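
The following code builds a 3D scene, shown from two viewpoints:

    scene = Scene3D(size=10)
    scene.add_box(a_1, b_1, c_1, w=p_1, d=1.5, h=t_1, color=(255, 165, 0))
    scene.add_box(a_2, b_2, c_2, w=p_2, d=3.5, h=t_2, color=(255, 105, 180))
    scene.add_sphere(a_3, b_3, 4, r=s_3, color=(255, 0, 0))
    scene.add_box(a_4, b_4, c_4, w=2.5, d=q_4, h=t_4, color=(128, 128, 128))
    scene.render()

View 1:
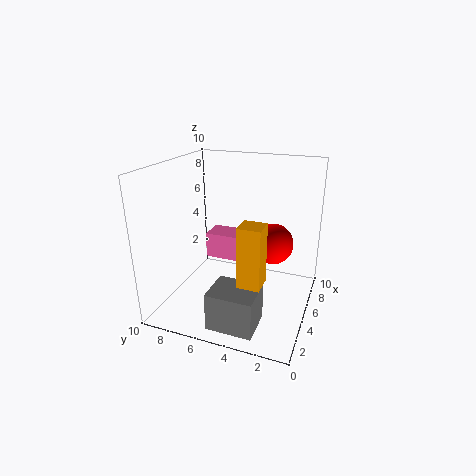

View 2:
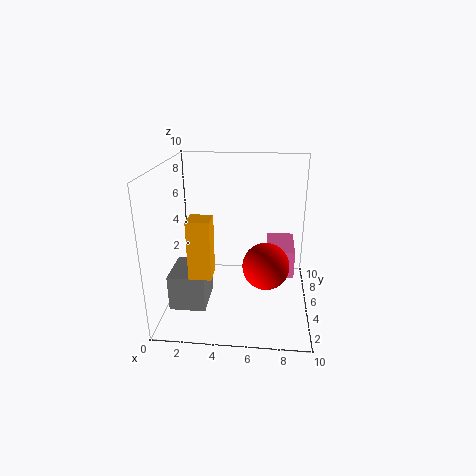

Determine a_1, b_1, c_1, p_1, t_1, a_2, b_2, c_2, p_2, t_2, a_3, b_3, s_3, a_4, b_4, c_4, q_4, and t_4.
a_1 = 2; b_1 = 2.5; c_1 = 3; p_1 = 1.5; t_1 = 4; a_2 = 7; b_2 = 5; c_2 = 2; p_2 = 2; t_2 = 2; a_3 = 7; b_3 = 3; s_3 = 1.5; a_4 = 0.5; b_4 = 2.5; c_4 = 0.5; q_4 = 3; t_4 = 2.5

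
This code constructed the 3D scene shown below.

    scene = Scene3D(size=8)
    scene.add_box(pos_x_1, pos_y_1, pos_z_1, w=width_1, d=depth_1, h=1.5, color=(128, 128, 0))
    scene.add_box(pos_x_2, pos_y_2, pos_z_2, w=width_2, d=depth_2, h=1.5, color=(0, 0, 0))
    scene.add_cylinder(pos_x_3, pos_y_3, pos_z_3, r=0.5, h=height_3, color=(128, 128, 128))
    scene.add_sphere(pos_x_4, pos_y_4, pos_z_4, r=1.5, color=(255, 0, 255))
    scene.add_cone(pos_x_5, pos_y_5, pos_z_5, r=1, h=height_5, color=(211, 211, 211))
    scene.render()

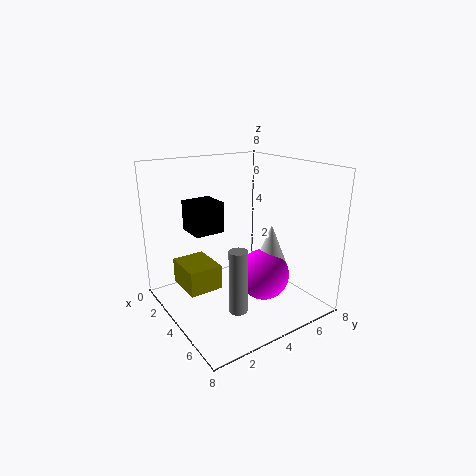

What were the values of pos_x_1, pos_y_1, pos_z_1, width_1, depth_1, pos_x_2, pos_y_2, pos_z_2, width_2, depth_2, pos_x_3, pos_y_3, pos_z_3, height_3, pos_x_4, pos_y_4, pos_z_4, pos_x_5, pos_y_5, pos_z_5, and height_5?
pos_x_1 = 0.5
pos_y_1 = 1.5
pos_z_1 = 0.5
width_1 = 2.5
depth_1 = 2
pos_x_2 = 3.5
pos_y_2 = 1
pos_z_2 = 5
width_2 = 1.5
depth_2 = 1.5
pos_x_3 = 5.5
pos_y_3 = 3
pos_z_3 = 0.5
height_3 = 3.5
pos_x_4 = 4.5
pos_y_4 = 5.5
pos_z_4 = 1.5
pos_x_5 = 4.5
pos_y_5 = 6
pos_z_5 = 2
height_5 = 2.5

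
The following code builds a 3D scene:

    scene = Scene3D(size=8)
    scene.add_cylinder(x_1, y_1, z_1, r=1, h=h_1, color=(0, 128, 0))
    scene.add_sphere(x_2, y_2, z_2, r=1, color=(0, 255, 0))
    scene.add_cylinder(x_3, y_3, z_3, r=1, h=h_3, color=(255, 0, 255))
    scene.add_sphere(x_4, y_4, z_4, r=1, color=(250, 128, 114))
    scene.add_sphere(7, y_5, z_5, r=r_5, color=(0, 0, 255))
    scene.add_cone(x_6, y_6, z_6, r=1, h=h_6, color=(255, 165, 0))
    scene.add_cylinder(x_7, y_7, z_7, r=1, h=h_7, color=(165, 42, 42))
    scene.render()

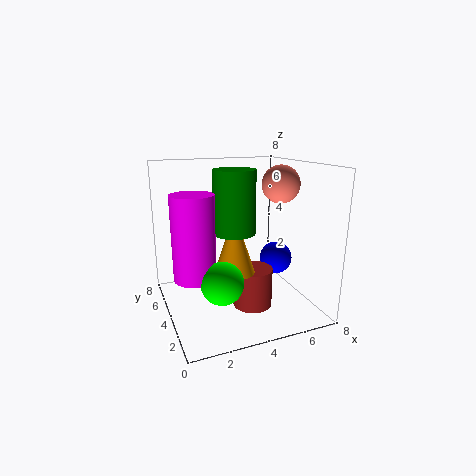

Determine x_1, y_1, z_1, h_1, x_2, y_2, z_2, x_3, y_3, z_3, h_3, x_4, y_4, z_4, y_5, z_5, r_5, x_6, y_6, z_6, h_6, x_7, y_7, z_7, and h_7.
x_1 = 3, y_1 = 2, z_1 = 5, h_1 = 3, x_2 = 2, y_2 = 1, z_2 = 3, x_3 = 1, y_3 = 2, z_3 = 3, h_3 = 4, x_4 = 6, y_4 = 3, z_4 = 7, y_5 = 5, z_5 = 2, r_5 = 1, x_6 = 3, y_6 = 2, z_6 = 3, h_6 = 3, x_7 = 4, y_7 = 2, z_7 = 1, h_7 = 2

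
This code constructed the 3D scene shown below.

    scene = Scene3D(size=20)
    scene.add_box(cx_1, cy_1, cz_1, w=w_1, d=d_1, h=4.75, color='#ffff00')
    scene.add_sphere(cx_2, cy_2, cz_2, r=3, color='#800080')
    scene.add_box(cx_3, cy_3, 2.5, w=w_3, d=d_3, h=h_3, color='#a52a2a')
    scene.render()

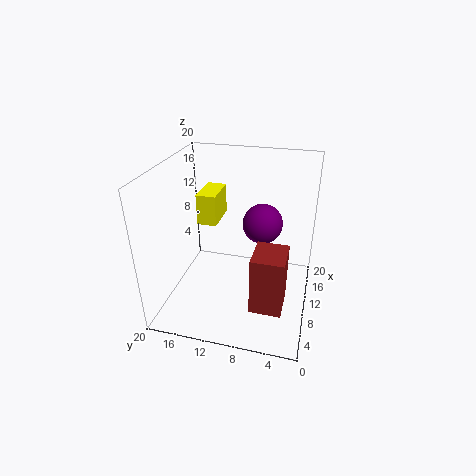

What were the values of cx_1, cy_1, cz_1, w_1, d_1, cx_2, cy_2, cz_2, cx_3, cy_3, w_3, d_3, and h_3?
cx_1 = 13.75; cy_1 = 14.5; cz_1 = 9.25; w_1 = 5.75; d_1 = 3; cx_2 = 15; cy_2 = 7.5; cz_2 = 10; cx_3 = 4; cy_3 = 2.75; w_3 = 5; d_3 = 4.25; h_3 = 8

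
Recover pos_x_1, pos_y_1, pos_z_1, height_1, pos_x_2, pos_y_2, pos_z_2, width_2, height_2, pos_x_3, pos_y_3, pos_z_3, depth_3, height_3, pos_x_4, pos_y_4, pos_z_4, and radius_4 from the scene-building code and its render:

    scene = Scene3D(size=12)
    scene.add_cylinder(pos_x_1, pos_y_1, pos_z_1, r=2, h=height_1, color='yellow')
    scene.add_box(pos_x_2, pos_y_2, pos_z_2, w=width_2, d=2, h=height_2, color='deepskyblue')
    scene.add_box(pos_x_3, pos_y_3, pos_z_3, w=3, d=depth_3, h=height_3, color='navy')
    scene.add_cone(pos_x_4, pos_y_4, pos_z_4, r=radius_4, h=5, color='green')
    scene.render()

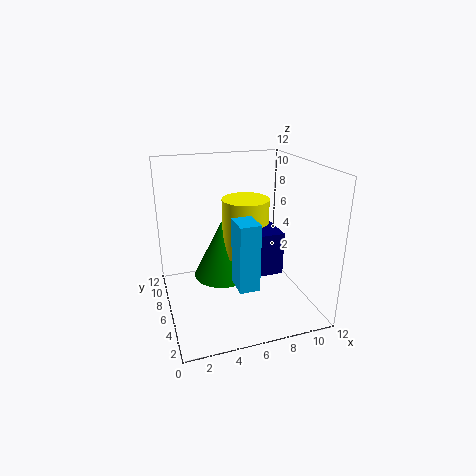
pos_x_1 = 7, pos_y_1 = 7, pos_z_1 = 4, height_1 = 5, pos_x_2 = 4.5, pos_y_2 = 1, pos_z_2 = 4, width_2 = 1.5, height_2 = 5, pos_x_3 = 6, pos_y_3 = 3.5, pos_z_3 = 3.5, depth_3 = 3.5, height_3 = 3.5, pos_x_4 = 5, pos_y_4 = 7.5, pos_z_4 = 2, radius_4 = 2.5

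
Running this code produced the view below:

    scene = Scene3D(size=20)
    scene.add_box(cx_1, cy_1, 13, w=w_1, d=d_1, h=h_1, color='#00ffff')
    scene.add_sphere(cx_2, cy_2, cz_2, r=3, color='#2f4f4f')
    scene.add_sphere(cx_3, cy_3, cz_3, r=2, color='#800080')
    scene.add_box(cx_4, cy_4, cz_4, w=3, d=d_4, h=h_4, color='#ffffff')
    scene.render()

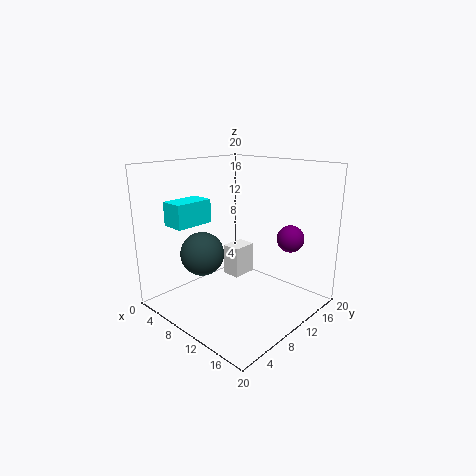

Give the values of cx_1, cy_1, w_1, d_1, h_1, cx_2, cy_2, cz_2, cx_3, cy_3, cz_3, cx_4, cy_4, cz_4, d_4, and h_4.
cx_1 = 6; cy_1 = 1; w_1 = 3; d_1 = 5; h_1 = 3; cx_2 = 7; cy_2 = 6; cz_2 = 8; cx_3 = 14; cy_3 = 17; cz_3 = 9; cx_4 = 3; cy_4 = 14; cz_4 = 1; d_4 = 4; h_4 = 5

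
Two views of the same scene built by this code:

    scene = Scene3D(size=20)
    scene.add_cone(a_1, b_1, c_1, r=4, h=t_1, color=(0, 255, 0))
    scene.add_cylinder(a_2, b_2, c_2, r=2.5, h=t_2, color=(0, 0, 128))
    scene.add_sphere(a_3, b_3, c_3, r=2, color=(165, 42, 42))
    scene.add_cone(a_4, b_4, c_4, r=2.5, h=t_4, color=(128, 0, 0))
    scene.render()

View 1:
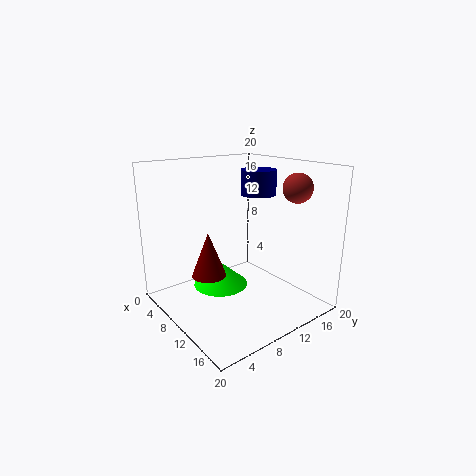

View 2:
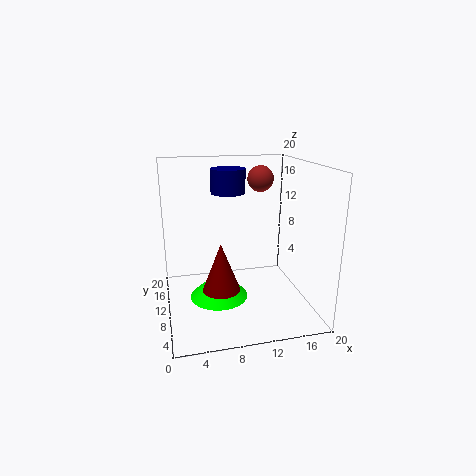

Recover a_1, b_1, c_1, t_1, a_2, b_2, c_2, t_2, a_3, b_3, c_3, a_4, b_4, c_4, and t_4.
a_1 = 7
b_1 = 9
c_1 = 2
t_1 = 3.5
a_2 = 9.5
b_2 = 14
c_2 = 15.5
t_2 = 3.5
a_3 = 15
b_3 = 16
c_3 = 17
a_4 = 7
b_4 = 7
c_4 = 4
t_4 = 6.5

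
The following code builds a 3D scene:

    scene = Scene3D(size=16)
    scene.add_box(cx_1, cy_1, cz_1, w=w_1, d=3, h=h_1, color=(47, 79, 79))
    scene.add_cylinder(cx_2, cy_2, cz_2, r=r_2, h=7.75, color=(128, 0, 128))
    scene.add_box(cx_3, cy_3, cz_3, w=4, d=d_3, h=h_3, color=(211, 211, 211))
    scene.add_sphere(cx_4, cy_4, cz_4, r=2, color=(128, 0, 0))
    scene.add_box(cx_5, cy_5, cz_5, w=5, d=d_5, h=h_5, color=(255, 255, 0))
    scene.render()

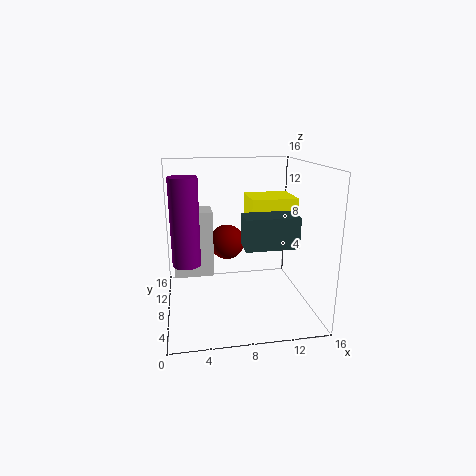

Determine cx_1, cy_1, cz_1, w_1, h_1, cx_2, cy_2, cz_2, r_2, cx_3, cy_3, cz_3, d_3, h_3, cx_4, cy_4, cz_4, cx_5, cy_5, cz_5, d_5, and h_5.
cx_1 = 8; cy_1 = 3.5; cz_1 = 8; w_1 = 5.5; h_1 = 3.25; cx_2 = 2.25; cy_2 = 1.75; cz_2 = 8; r_2 = 1.25; cx_3 = 1; cy_3 = 5.25; cz_3 = 5; d_3 = 3; h_3 = 6.75; cx_4 = 7; cy_4 = 9.75; cz_4 = 7; cx_5 = 9.25; cy_5 = 6.5; cz_5 = 10; d_5 = 4.5; h_5 = 2.5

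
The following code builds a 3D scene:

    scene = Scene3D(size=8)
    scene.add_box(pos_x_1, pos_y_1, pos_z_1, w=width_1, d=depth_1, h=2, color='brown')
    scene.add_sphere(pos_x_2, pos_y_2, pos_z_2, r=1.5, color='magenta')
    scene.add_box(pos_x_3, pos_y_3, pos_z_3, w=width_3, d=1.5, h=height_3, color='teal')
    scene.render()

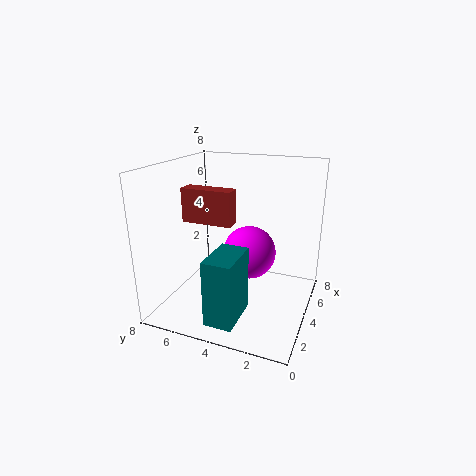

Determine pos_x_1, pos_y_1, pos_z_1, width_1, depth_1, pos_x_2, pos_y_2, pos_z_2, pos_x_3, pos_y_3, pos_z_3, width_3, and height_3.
pos_x_1 = 4, pos_y_1 = 4.5, pos_z_1 = 4.5, width_1 = 1, depth_1 = 3, pos_x_2 = 4.5, pos_y_2 = 3.5, pos_z_2 = 3, pos_x_3 = 0.5, pos_y_3 = 3, pos_z_3 = 0.5, width_3 = 2.5, height_3 = 3.5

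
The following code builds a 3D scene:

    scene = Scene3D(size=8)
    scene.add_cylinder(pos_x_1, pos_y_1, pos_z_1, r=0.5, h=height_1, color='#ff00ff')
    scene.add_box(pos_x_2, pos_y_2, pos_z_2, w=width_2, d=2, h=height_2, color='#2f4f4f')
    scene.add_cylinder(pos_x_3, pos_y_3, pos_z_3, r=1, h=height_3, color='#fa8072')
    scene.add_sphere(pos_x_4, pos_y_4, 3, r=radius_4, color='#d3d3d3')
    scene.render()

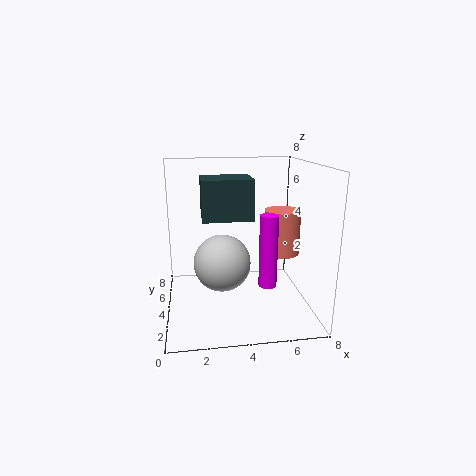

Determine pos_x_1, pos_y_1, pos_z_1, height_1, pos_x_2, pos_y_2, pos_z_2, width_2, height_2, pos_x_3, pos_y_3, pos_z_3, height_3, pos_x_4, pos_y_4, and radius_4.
pos_x_1 = 5.5
pos_y_1 = 3
pos_z_1 = 1.5
height_1 = 4
pos_x_2 = 2
pos_y_2 = 2
pos_z_2 = 5.5
width_2 = 2.5
height_2 = 2
pos_x_3 = 6.5
pos_y_3 = 4
pos_z_3 = 3
height_3 = 2.5
pos_x_4 = 3
pos_y_4 = 3
radius_4 = 1.5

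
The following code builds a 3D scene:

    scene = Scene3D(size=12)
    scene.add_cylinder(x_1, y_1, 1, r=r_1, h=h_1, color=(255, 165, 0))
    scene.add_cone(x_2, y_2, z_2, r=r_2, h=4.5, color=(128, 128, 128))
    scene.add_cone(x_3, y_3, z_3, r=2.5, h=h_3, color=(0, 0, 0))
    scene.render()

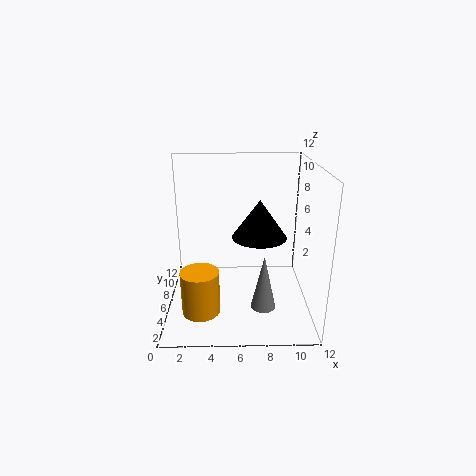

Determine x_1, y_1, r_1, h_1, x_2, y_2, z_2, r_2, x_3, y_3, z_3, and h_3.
x_1 = 3; y_1 = 3; r_1 = 1.5; h_1 = 3.5; x_2 = 8; y_2 = 3.5; z_2 = 1; r_2 = 1; x_3 = 8; y_3 = 8.5; z_3 = 5; h_3 = 3.5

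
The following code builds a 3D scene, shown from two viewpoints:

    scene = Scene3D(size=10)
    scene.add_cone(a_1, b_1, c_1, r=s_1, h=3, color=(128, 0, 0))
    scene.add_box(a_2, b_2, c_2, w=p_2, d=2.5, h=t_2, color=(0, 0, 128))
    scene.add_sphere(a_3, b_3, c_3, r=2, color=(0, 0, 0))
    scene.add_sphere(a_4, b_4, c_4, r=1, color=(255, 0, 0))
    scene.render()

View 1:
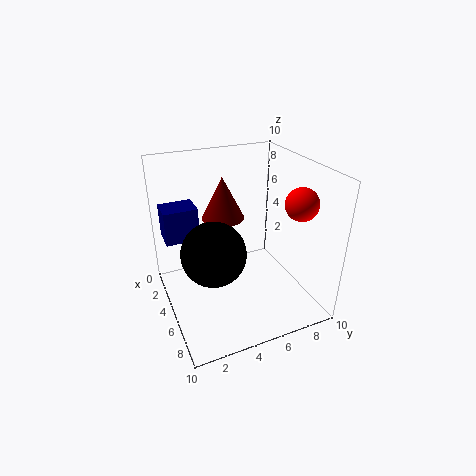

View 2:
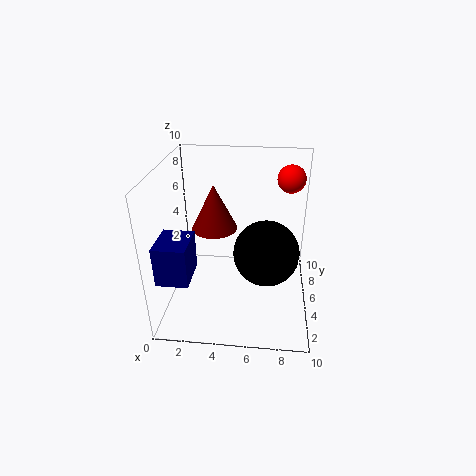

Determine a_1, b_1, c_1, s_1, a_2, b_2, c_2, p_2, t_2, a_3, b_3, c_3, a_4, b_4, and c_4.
a_1 = 3.5
b_1 = 4.5
c_1 = 6
s_1 = 1.5
a_2 = 0.5
b_2 = 0.5
c_2 = 4
p_2 = 2
t_2 = 2.5
a_3 = 7
b_3 = 2.5
c_3 = 5.5
a_4 = 8.5
b_4 = 7.5
c_4 = 8.5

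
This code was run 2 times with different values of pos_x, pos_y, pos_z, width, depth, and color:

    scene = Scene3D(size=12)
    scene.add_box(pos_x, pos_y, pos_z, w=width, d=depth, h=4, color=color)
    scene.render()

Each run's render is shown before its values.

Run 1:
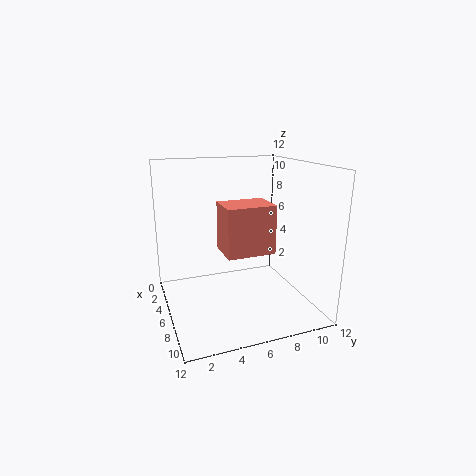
pos_x = 5
pos_y = 4.5
pos_z = 5
width = 3
depth = 4
color = 'salmon'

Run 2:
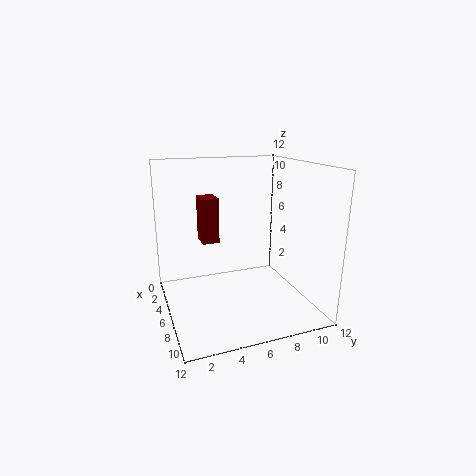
pos_x = 2
pos_y = 3.5
pos_z = 5
width = 2
depth = 1.5
color = 'maroon'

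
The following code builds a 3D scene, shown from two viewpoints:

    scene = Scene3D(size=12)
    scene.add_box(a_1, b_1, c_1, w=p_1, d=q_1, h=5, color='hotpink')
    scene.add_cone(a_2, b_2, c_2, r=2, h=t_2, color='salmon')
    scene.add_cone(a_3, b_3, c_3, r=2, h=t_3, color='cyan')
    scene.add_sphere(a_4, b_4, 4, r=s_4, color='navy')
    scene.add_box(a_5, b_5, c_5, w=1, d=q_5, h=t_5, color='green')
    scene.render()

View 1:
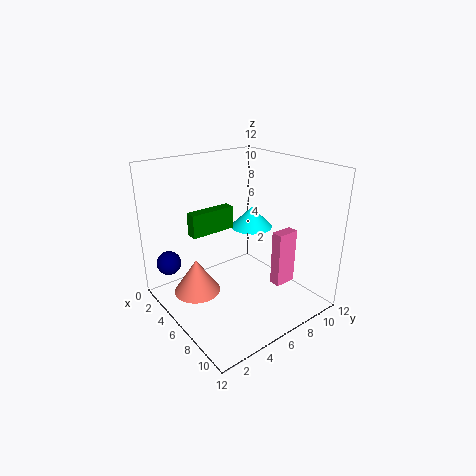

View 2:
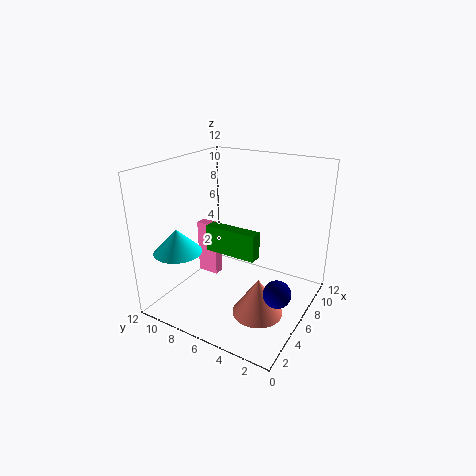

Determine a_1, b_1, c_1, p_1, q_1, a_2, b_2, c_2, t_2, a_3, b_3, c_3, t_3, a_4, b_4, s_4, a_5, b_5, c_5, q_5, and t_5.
a_1 = 7
b_1 = 9
c_1 = 1
p_1 = 1
q_1 = 2
a_2 = 4
b_2 = 3
c_2 = 1
t_2 = 3
a_3 = 3
b_3 = 10
c_3 = 5
t_3 = 2
a_4 = 3
b_4 = 1
s_4 = 1
a_5 = 3
b_5 = 3
c_5 = 6
q_5 = 4
t_5 = 2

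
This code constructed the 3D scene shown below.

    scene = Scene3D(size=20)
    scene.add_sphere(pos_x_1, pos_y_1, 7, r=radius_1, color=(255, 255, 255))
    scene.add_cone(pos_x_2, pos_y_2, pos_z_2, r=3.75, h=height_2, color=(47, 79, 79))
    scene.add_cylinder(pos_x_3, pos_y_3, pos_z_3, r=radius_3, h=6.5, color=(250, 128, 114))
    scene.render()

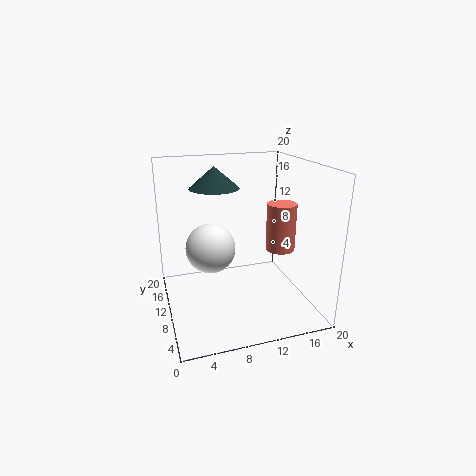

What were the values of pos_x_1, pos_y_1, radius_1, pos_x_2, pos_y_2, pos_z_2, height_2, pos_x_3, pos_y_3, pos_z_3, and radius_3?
pos_x_1 = 7; pos_y_1 = 14.25; radius_1 = 3.75; pos_x_2 = 8.25; pos_y_2 = 16; pos_z_2 = 15.75; height_2 = 3.25; pos_x_3 = 15.5; pos_y_3 = 8; pos_z_3 = 8.5; radius_3 = 2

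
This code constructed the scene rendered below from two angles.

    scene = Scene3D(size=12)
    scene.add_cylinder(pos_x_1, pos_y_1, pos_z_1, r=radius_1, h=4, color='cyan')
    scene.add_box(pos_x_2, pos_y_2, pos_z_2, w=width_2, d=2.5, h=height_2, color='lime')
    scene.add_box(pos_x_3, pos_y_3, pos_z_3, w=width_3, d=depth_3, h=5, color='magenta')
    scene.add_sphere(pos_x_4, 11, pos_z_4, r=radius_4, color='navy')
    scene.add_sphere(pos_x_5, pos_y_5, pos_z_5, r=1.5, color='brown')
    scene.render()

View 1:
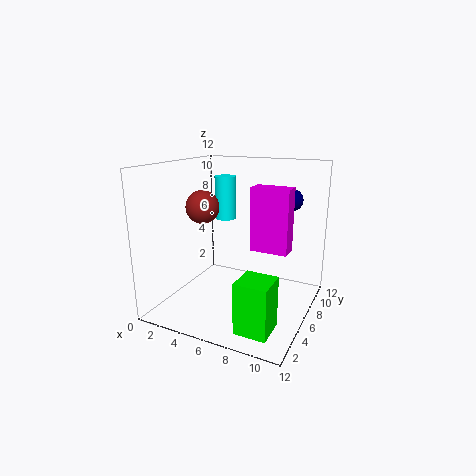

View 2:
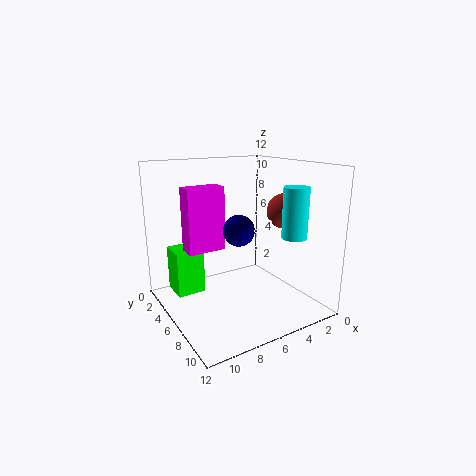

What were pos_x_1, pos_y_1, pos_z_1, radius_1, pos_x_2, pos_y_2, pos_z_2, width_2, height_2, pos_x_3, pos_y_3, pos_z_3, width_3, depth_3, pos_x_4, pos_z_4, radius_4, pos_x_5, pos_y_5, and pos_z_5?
pos_x_1 = 3
pos_y_1 = 9.5
pos_z_1 = 6.5
radius_1 = 1
pos_x_2 = 8
pos_y_2 = 1
pos_z_2 = 0.5
width_2 = 2.5
height_2 = 4
pos_x_3 = 7.5
pos_y_3 = 5
pos_z_3 = 5.5
width_3 = 3
depth_3 = 1.5
pos_x_4 = 9
pos_z_4 = 8.5
radius_4 = 1
pos_x_5 = 2
pos_y_5 = 7
pos_z_5 = 8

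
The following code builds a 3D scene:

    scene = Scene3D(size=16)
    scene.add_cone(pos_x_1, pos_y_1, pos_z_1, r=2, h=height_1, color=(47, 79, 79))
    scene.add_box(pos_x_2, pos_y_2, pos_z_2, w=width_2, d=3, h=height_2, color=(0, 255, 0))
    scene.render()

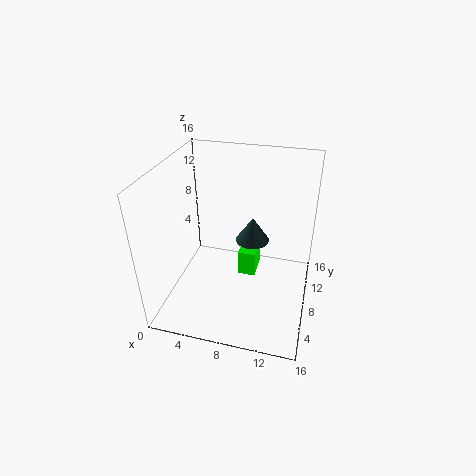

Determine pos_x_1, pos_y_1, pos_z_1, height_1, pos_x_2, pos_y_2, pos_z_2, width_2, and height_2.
pos_x_1 = 9
pos_y_1 = 11
pos_z_1 = 6
height_1 = 3
pos_x_2 = 8
pos_y_2 = 8
pos_z_2 = 3
width_2 = 2
height_2 = 3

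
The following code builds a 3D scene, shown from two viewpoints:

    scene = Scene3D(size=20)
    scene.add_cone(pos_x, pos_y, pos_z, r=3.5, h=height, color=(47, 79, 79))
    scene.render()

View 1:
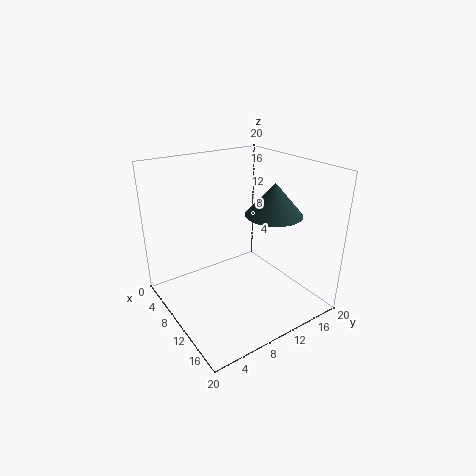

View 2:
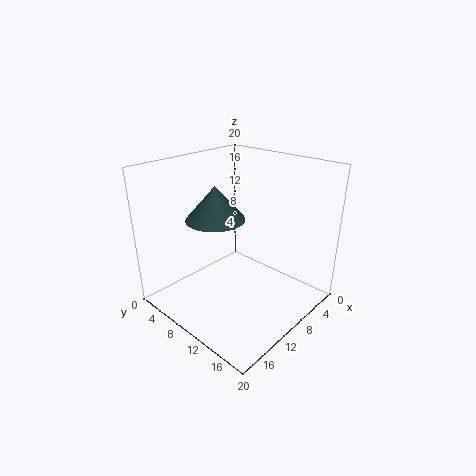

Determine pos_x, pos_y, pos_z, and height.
pos_x = 15.5
pos_y = 11.5
pos_z = 15
height = 4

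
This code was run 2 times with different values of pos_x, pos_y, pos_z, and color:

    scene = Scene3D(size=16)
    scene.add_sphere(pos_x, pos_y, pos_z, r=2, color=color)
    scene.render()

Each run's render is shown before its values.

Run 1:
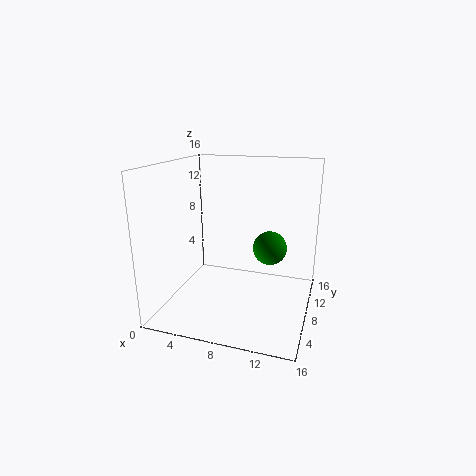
pos_x = 11, pos_y = 11, pos_z = 6, color = 'green'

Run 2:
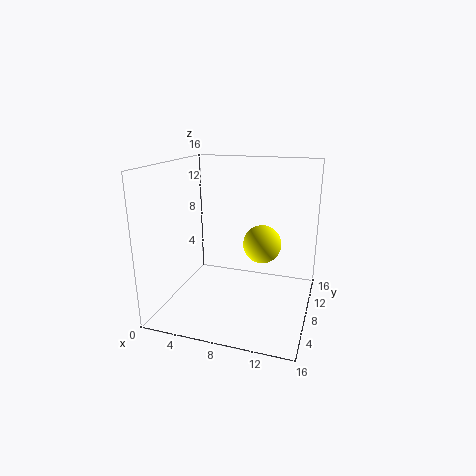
pos_x = 11, pos_y = 7, pos_z = 8, color = 'yellow'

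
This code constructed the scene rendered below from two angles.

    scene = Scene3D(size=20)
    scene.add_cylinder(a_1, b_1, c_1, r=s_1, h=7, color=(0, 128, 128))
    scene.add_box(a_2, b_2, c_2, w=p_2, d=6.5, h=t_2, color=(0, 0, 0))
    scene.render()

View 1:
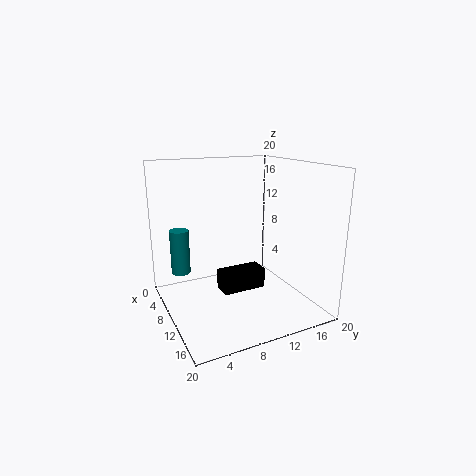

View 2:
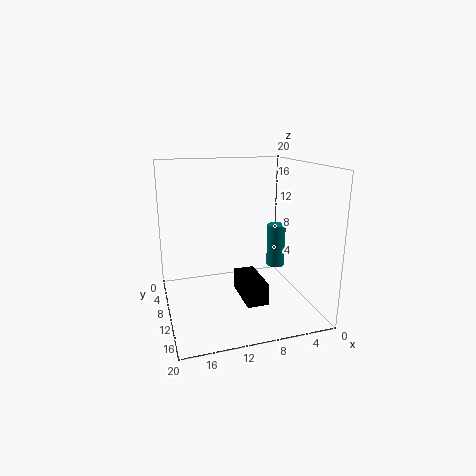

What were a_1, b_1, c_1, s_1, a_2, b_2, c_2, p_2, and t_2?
a_1 = 1.5
b_1 = 4
c_1 = 2.5
s_1 = 1.5
a_2 = 7
b_2 = 8
c_2 = 1.5
p_2 = 3
t_2 = 3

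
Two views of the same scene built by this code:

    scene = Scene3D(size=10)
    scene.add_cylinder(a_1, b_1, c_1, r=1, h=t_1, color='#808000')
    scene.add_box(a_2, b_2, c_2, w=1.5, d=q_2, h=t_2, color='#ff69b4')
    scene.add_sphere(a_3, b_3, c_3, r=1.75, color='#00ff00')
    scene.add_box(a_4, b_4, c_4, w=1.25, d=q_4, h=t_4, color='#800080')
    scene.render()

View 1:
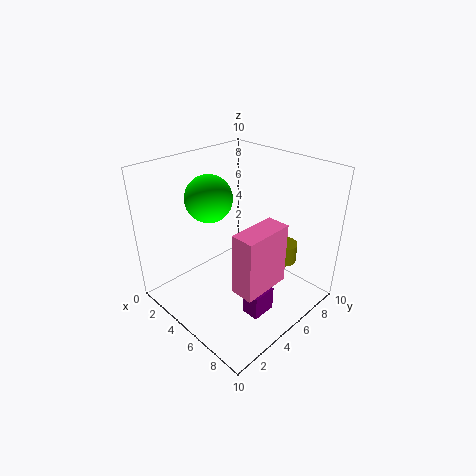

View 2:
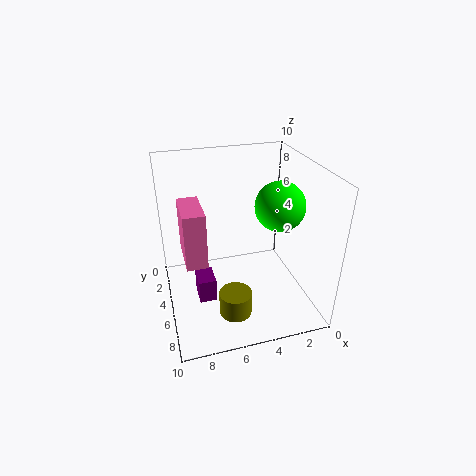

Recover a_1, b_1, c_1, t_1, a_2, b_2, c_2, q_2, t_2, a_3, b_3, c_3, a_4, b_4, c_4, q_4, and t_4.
a_1 = 6.25; b_1 = 8.75; c_1 = 2; t_1 = 1.5; a_2 = 7.25; b_2 = 2.25; c_2 = 3.25; q_2 = 3.25; t_2 = 4; a_3 = 2; b_3 = 5; c_3 = 7; a_4 = 6.75; b_4 = 3.75; c_4 = 0.25; q_4 = 1.75; t_4 = 1.75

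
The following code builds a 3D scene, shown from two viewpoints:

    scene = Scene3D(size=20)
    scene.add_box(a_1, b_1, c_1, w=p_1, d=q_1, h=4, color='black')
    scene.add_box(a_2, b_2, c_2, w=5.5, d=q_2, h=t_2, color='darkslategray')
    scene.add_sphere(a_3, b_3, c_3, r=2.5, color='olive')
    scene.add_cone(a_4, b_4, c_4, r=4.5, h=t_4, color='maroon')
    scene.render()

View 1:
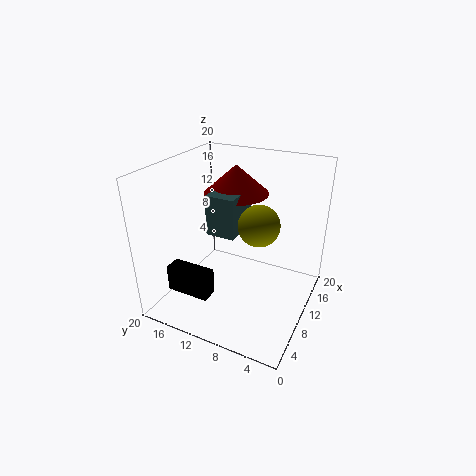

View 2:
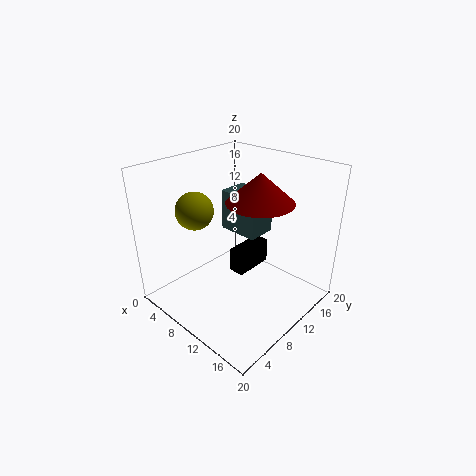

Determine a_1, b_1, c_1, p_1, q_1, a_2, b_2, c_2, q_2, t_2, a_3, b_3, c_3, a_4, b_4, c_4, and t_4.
a_1 = 5.5; b_1 = 13; c_1 = 1; p_1 = 2.5; q_1 = 6.5; a_2 = 7.5; b_2 = 9.5; c_2 = 11; q_2 = 4; t_2 = 5.5; a_3 = 6.5; b_3 = 5.5; c_3 = 14.5; a_4 = 12.5; b_4 = 11.5; c_4 = 15.5; t_4 = 4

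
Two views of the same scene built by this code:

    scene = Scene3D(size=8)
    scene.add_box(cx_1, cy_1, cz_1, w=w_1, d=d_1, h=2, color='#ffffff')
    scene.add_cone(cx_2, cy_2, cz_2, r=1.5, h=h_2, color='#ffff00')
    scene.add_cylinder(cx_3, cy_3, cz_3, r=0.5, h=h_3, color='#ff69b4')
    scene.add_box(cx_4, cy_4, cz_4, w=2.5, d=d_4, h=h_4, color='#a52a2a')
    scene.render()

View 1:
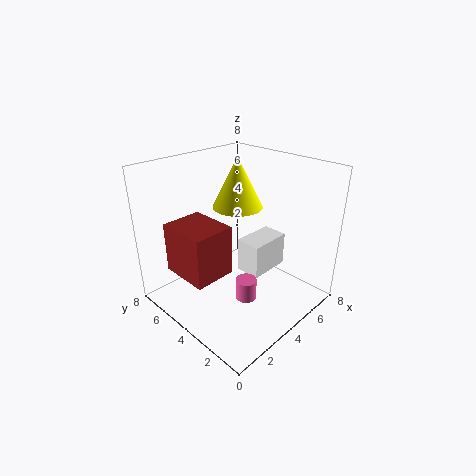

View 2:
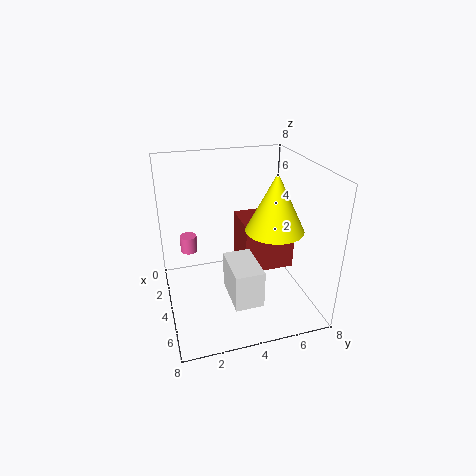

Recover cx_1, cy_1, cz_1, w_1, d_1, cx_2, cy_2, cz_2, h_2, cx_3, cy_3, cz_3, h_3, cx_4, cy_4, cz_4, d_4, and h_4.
cx_1 = 4.5
cy_1 = 3
cz_1 = 1.5
w_1 = 2.5
d_1 = 1.5
cx_2 = 5.5
cy_2 = 5.5
cz_2 = 5
h_2 = 3
cx_3 = 2
cy_3 = 1.5
cz_3 = 2.5
h_3 = 1
cx_4 = 1.5
cy_4 = 4.5
cz_4 = 1.5
d_4 = 3
h_4 = 3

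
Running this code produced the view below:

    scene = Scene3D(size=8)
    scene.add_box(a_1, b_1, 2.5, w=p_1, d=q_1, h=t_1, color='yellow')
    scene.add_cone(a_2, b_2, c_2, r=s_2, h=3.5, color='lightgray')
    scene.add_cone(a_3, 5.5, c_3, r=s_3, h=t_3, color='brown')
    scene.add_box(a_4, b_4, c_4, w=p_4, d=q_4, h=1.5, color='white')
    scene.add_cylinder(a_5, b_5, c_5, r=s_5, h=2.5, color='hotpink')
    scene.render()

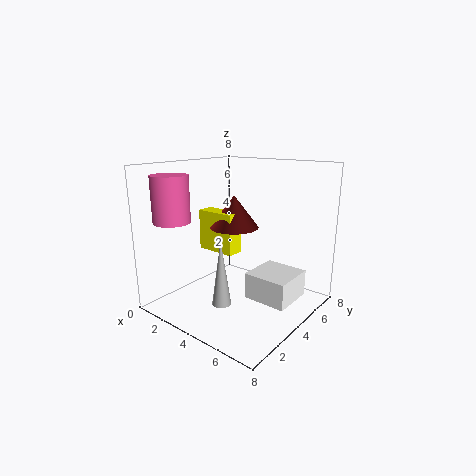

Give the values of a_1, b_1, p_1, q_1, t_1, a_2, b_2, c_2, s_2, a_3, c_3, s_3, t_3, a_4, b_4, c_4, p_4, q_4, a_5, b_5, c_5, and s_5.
a_1 = 0.5; b_1 = 4.5; p_1 = 2.5; q_1 = 1; t_1 = 2.5; a_2 = 4.5; b_2 = 2; c_2 = 1; s_2 = 0.5; a_3 = 2.5; c_3 = 4; s_3 = 1.5; t_3 = 2; a_4 = 4.5; b_4 = 4; c_4 = 0.5; p_4 = 2.5; q_4 = 2.5; a_5 = 1.5; b_5 = 1.5; c_5 = 5; s_5 = 1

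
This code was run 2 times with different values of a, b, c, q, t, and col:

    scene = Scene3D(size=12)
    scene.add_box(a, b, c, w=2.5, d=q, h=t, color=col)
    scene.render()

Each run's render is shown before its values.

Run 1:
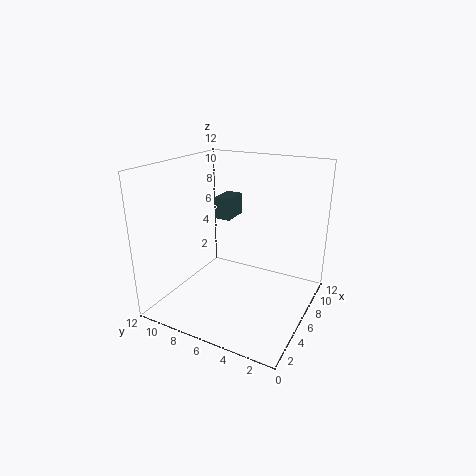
a = 8; b = 8; c = 6.5; q = 1.5; t = 2; col = 'darkslategray'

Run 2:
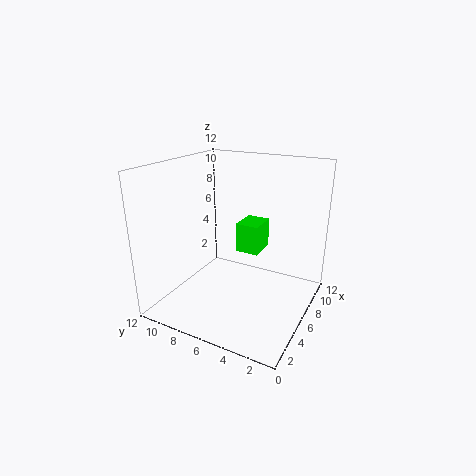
a = 6.5; b = 4.5; c = 4.5; q = 2; t = 2.5; col = 'lime'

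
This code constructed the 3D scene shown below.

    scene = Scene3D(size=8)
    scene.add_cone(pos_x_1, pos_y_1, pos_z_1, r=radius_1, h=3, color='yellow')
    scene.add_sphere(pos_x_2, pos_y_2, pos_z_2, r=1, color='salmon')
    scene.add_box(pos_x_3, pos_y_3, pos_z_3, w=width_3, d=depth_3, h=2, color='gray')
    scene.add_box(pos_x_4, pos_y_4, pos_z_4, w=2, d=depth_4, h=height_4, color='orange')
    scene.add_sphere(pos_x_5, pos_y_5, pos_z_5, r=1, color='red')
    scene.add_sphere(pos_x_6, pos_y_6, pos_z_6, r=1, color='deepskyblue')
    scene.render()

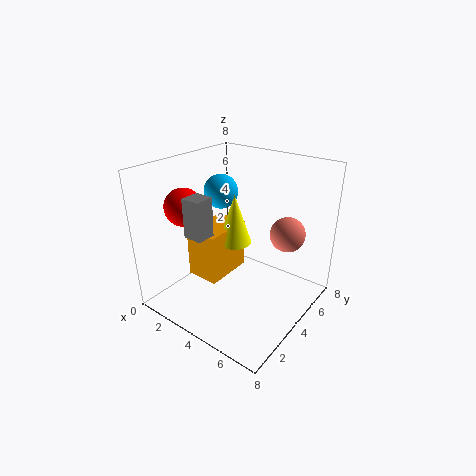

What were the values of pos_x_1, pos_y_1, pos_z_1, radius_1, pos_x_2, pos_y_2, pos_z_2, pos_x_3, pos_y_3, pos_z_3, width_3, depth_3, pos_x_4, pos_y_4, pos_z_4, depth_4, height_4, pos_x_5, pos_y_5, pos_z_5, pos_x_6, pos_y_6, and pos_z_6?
pos_x_1 = 3; pos_y_1 = 5; pos_z_1 = 3; radius_1 = 1; pos_x_2 = 6; pos_y_2 = 6; pos_z_2 = 4; pos_x_3 = 3; pos_y_3 = 1; pos_z_3 = 5; width_3 = 1; depth_3 = 1; pos_x_4 = 1; pos_y_4 = 3; pos_z_4 = 1; depth_4 = 3; height_4 = 3; pos_x_5 = 2; pos_y_5 = 2; pos_z_5 = 6; pos_x_6 = 2; pos_y_6 = 5; pos_z_6 = 6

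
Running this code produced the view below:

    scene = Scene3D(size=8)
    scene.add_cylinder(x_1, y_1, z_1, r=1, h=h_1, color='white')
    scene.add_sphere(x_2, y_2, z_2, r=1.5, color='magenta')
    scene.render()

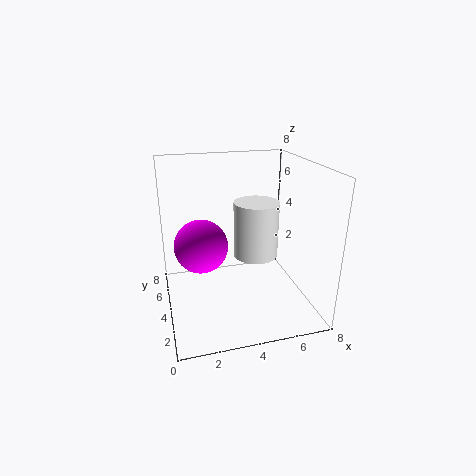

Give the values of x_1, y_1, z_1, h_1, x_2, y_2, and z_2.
x_1 = 4, y_1 = 1, z_1 = 4.5, h_1 = 2.5, x_2 = 2, y_2 = 4.5, z_2 = 3.5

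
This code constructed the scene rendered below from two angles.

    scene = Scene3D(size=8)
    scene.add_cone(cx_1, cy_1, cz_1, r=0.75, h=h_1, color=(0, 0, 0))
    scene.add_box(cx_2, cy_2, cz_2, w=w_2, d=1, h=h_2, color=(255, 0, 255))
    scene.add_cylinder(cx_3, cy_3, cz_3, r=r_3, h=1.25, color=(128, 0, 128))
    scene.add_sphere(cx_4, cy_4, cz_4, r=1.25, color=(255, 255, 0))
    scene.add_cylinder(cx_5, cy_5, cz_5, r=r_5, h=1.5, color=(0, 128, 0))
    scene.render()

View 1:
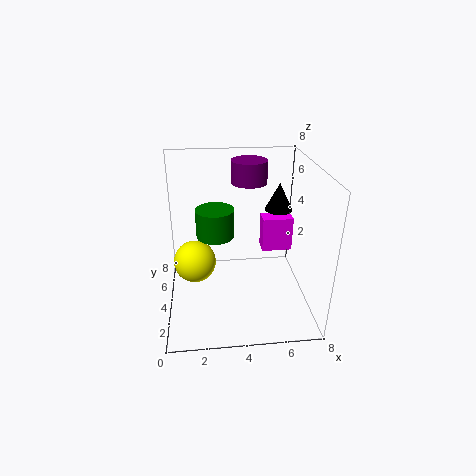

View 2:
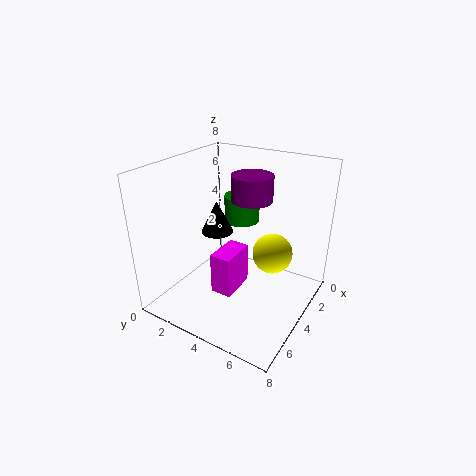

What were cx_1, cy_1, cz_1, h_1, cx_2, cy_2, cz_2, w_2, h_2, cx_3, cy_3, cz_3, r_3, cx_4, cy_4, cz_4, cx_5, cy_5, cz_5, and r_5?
cx_1 = 6.25, cy_1 = 4.25, cz_1 = 5.5, h_1 = 1.5, cx_2 = 5.5, cy_2 = 4.5, cz_2 = 2.75, w_2 = 1.75, h_2 = 2, cx_3 = 4.75, cy_3 = 5.25, cz_3 = 6.75, r_3 = 1, cx_4 = 1.5, cy_4 = 5, cz_4 = 2, cx_5 = 2.75, cy_5 = 3.5, cz_5 = 4.5, r_5 = 1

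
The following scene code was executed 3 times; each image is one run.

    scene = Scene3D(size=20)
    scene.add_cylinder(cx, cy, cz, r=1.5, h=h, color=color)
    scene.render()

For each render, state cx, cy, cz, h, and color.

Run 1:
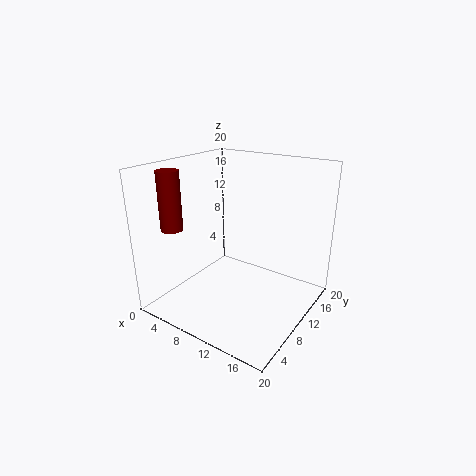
cx = 3; cy = 4.5; cz = 11.5; h = 8; color = 'maroon'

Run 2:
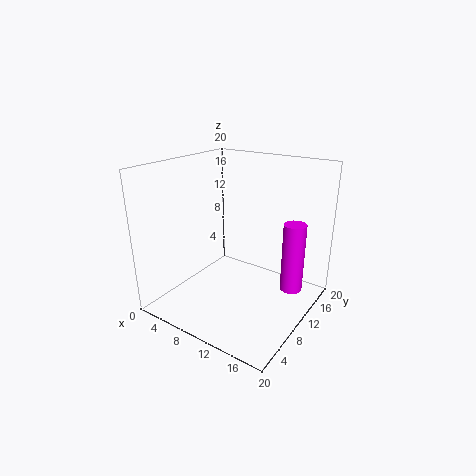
cx = 17.5; cy = 12; cz = 3.5; h = 9.5; color = 'magenta'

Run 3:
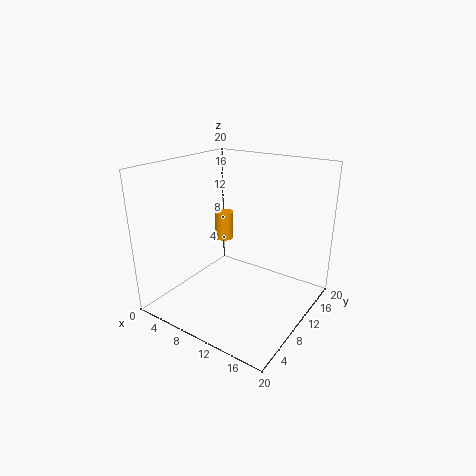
cx = 3.5; cy = 15.5; cz = 6.5; h = 4.5; color = 'orange'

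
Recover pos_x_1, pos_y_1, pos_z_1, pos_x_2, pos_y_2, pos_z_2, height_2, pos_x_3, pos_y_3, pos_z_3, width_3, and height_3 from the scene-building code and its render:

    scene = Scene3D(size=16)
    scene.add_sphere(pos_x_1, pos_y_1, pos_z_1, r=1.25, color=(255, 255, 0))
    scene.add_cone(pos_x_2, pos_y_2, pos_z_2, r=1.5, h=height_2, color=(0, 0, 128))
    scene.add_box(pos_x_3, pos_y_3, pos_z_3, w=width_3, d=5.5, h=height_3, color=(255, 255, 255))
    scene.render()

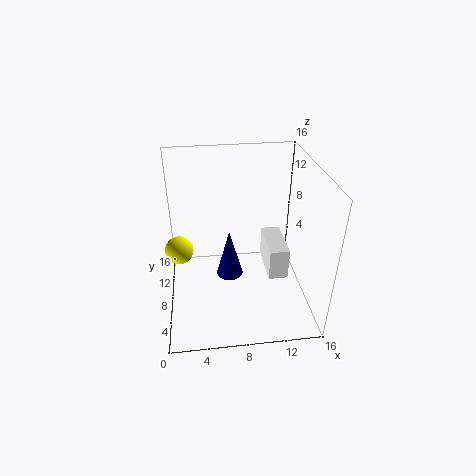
pos_x_1 = 2; pos_y_1 = 2.5; pos_z_1 = 10.75; pos_x_2 = 7; pos_y_2 = 7.75; pos_z_2 = 3.5; height_2 = 5.5; pos_x_3 = 11.5; pos_y_3 = 6.75; pos_z_3 = 2.75; width_3 = 2.25; height_3 = 3.75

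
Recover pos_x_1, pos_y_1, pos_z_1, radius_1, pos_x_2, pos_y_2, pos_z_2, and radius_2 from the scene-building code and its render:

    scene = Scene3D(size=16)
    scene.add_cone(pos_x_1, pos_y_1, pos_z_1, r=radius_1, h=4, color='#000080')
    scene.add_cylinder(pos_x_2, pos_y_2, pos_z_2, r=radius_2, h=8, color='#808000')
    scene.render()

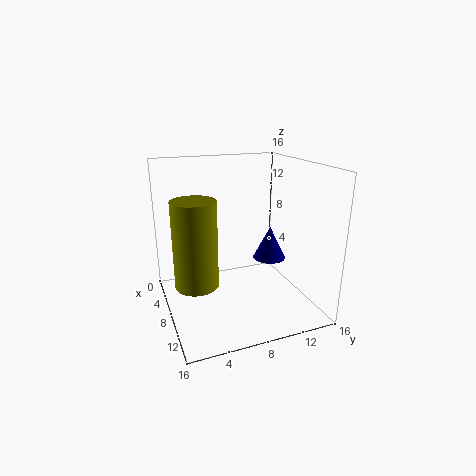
pos_x_1 = 6; pos_y_1 = 13; pos_z_1 = 4; radius_1 = 2; pos_x_2 = 13; pos_y_2 = 2; pos_z_2 = 6; radius_2 = 2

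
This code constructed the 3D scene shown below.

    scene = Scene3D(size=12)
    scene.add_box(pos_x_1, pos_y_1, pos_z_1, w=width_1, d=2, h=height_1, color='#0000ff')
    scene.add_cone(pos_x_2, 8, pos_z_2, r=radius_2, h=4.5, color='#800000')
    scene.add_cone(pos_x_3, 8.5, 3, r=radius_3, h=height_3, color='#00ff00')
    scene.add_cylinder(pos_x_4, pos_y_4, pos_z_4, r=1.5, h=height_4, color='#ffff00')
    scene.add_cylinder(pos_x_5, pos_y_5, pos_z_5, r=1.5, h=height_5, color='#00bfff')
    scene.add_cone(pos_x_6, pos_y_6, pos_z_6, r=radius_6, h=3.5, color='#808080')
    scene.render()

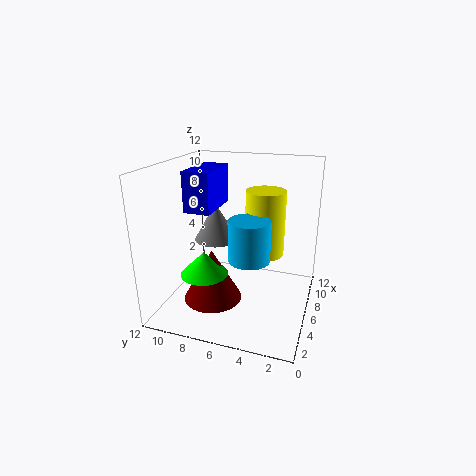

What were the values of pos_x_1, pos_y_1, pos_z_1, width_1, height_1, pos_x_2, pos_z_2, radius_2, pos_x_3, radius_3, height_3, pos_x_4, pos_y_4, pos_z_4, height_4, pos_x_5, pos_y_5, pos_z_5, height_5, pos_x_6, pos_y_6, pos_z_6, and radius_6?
pos_x_1 = 2.5
pos_y_1 = 7
pos_z_1 = 9
width_1 = 4
height_1 = 3
pos_x_2 = 5
pos_z_2 = 0.5
radius_2 = 2.5
pos_x_3 = 4.5
radius_3 = 2
height_3 = 2
pos_x_4 = 5
pos_y_4 = 3.5
pos_z_4 = 5.5
height_4 = 5
pos_x_5 = 2.5
pos_y_5 = 4
pos_z_5 = 6
height_5 = 3
pos_x_6 = 8.5
pos_y_6 = 9
pos_z_6 = 4.5
radius_6 = 2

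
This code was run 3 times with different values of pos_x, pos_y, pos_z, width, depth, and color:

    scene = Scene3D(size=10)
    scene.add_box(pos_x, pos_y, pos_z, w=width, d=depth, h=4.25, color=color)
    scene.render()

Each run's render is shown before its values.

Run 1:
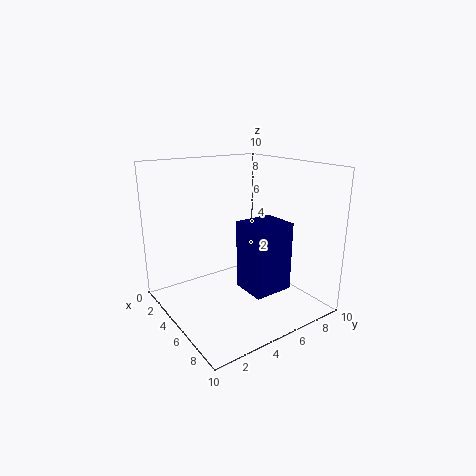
pos_x = 7, pos_y = 3.5, pos_z = 2.75, width = 2.25, depth = 2.5, color = 'navy'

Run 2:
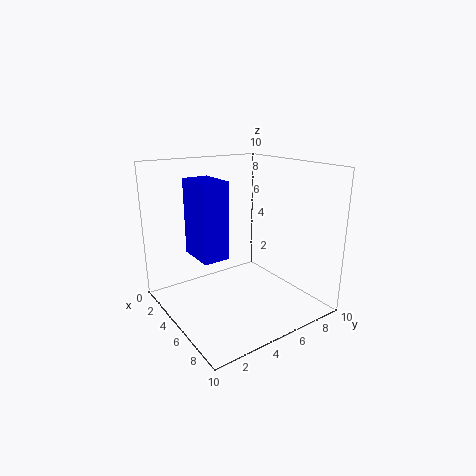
pos_x = 6.25, pos_y = 0.5, pos_z = 5.5, width = 2.25, depth = 1.5, color = 'blue'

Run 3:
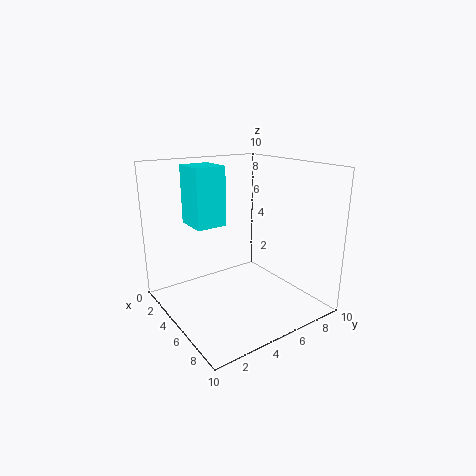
pos_x = 1, pos_y = 2.75, pos_z = 5.5, width = 2.5, depth = 2.25, color = 'cyan'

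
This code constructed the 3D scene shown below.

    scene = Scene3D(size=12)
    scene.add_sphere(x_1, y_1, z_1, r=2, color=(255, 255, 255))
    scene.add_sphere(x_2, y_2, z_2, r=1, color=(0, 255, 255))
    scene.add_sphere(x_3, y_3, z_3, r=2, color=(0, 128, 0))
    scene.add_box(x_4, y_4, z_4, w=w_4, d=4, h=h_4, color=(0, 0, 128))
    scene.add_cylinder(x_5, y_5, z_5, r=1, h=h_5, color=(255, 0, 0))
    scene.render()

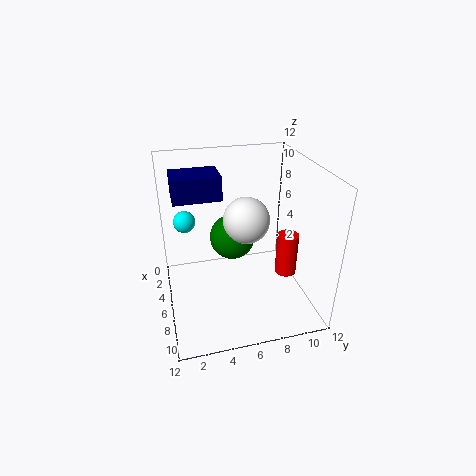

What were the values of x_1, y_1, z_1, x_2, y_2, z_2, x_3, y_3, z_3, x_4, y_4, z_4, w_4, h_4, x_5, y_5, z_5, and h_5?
x_1 = 5; y_1 = 7; z_1 = 7; x_2 = 2; y_2 = 2; z_2 = 6; x_3 = 4; y_3 = 6; z_3 = 5; x_4 = 2; y_4 = 1; z_4 = 9; w_4 = 3; h_4 = 2; x_5 = 5; y_5 = 11; z_5 = 1; h_5 = 4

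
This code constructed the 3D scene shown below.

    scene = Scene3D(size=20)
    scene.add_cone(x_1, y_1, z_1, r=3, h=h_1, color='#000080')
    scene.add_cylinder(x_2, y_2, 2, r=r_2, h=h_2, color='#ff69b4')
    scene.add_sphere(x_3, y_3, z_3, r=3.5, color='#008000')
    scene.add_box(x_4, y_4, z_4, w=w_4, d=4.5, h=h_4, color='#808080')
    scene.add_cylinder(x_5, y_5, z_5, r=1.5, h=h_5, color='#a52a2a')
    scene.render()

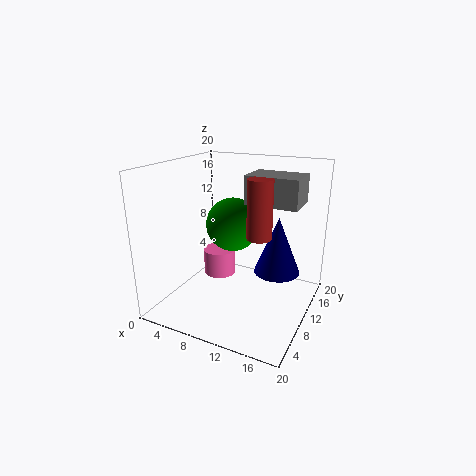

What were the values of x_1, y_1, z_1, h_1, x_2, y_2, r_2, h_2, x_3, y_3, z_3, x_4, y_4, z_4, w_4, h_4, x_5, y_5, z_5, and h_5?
x_1 = 16
y_1 = 9.5
z_1 = 6.5
h_1 = 7.5
x_2 = 5
y_2 = 13.5
r_2 = 2.5
h_2 = 4
x_3 = 10
y_3 = 8.5
z_3 = 12.5
x_4 = 12.5
y_4 = 6.5
z_4 = 16
w_4 = 6.5
h_4 = 3.5
x_5 = 15
y_5 = 5.5
z_5 = 12.5
h_5 = 7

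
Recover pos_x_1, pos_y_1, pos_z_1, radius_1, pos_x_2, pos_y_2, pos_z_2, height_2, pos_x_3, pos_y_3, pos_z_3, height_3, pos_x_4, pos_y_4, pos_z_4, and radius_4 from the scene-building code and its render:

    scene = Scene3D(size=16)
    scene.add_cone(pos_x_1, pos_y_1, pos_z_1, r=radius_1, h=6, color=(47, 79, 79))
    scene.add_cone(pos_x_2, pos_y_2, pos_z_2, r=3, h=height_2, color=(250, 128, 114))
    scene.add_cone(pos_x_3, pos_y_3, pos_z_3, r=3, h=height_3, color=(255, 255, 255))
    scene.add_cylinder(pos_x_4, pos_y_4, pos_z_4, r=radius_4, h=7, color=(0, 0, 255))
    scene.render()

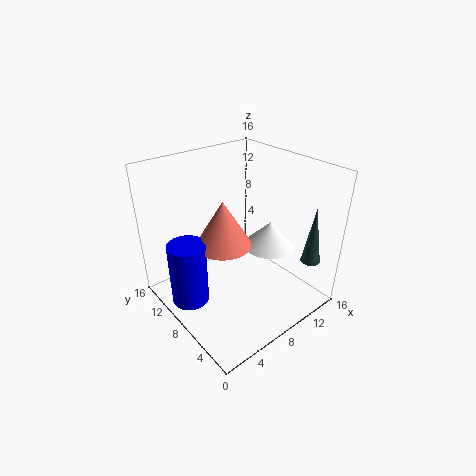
pos_x_1 = 12
pos_y_1 = 1
pos_z_1 = 7
radius_1 = 1
pos_x_2 = 6
pos_y_2 = 8
pos_z_2 = 8
height_2 = 5
pos_x_3 = 12
pos_y_3 = 7
pos_z_3 = 6
height_3 = 3
pos_x_4 = 2
pos_y_4 = 9
pos_z_4 = 2
radius_4 = 2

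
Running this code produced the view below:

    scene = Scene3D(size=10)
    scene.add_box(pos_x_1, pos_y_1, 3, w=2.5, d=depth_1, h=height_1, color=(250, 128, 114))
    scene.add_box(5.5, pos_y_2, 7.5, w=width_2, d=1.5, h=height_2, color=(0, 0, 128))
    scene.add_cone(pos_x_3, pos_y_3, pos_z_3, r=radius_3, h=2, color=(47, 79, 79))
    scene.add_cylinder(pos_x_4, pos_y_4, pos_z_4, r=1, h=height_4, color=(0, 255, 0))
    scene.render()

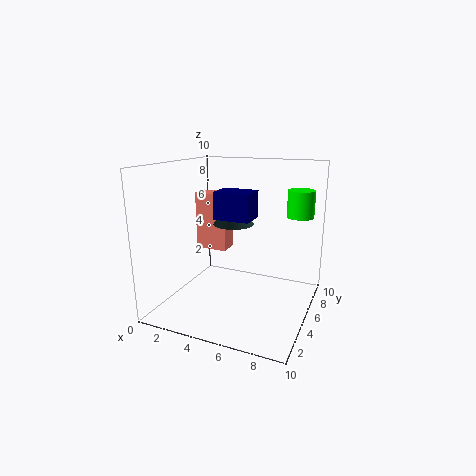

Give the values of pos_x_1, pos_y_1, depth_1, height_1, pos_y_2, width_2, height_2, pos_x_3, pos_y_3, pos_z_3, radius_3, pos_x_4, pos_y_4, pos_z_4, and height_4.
pos_x_1 = 0.5, pos_y_1 = 7, depth_1 = 1.5, height_1 = 4.5, pos_y_2 = 0.5, width_2 = 2, height_2 = 1.5, pos_x_3 = 4, pos_y_3 = 6.5, pos_z_3 = 5.5, radius_3 = 1.5, pos_x_4 = 8.5, pos_y_4 = 8.5, pos_z_4 = 6, height_4 = 2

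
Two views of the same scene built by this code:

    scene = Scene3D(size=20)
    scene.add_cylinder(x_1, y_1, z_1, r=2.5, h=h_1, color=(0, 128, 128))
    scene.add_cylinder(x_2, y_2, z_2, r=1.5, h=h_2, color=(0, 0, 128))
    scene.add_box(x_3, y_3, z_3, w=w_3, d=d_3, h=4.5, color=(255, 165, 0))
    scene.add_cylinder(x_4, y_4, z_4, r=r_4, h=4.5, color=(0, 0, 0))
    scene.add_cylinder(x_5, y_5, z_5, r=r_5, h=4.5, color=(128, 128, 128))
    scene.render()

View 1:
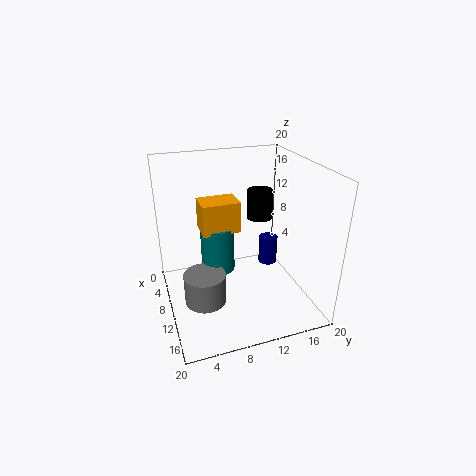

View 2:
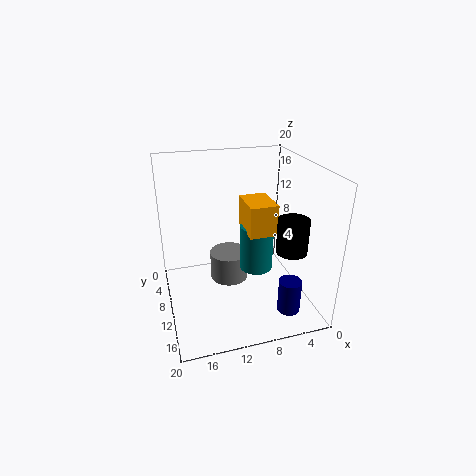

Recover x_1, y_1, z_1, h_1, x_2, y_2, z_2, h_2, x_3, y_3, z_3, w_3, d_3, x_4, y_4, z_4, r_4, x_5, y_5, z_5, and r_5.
x_1 = 6.5; y_1 = 8; z_1 = 3.5; h_1 = 7; x_2 = 5; y_2 = 17; z_2 = 2; h_2 = 4.5; x_3 = 4.5; y_3 = 5.5; z_3 = 10; w_3 = 4; d_3 = 5.5; x_4 = 4.5; y_4 = 15.5; z_4 = 10; r_4 = 2; x_5 = 10; y_5 = 5; z_5 = 0.5; r_5 = 3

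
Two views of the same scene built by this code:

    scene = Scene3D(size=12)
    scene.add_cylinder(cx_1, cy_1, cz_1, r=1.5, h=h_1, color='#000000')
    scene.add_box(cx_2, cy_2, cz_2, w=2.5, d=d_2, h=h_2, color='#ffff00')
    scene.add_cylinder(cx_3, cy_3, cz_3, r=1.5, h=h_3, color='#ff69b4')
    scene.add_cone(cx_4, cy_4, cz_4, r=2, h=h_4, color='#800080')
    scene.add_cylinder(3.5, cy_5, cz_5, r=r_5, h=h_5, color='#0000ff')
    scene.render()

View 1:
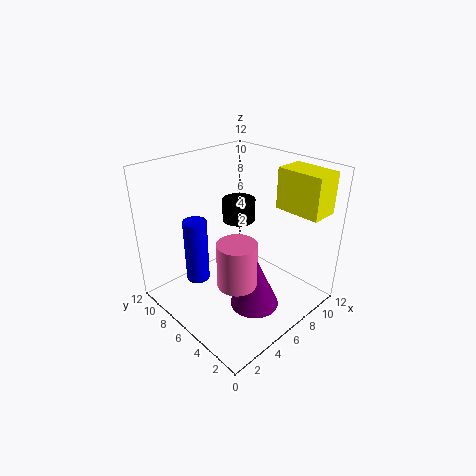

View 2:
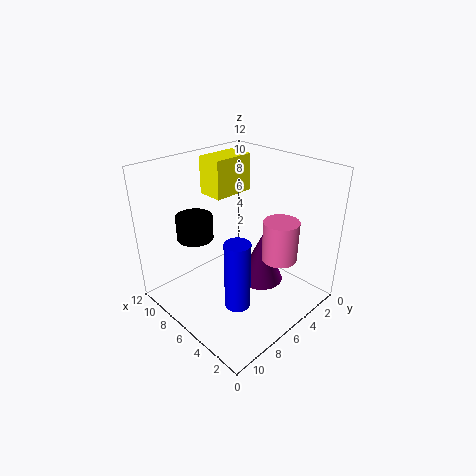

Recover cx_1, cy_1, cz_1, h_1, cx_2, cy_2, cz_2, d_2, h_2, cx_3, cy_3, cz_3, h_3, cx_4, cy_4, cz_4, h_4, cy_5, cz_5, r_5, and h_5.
cx_1 = 8.5; cy_1 = 8.5; cz_1 = 6; h_1 = 2; cx_2 = 9.5; cy_2 = 1; cz_2 = 8; d_2 = 4; h_2 = 3.5; cx_3 = 3.5; cy_3 = 3.5; cz_3 = 4; h_3 = 3.5; cx_4 = 5.5; cy_4 = 3.5; cz_4 = 1; h_4 = 4.5; cy_5 = 8.5; cz_5 = 2; r_5 = 1; h_5 = 5.5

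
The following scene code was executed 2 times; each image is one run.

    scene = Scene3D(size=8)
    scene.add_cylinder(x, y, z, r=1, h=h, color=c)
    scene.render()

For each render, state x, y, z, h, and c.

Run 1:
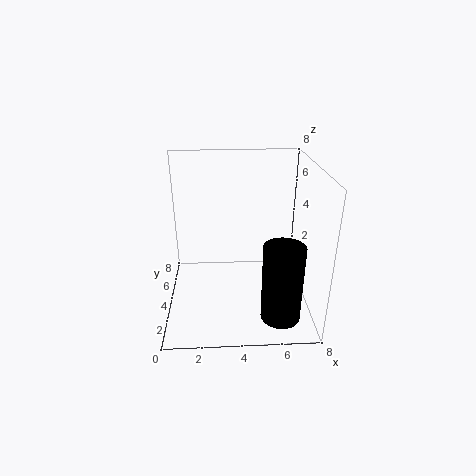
x = 6
y = 1
z = 1
h = 4
c = 'black'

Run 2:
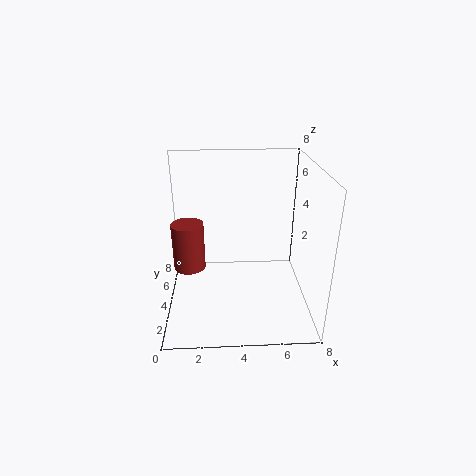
x = 1
y = 6
z = 1
h = 3
c = 'brown'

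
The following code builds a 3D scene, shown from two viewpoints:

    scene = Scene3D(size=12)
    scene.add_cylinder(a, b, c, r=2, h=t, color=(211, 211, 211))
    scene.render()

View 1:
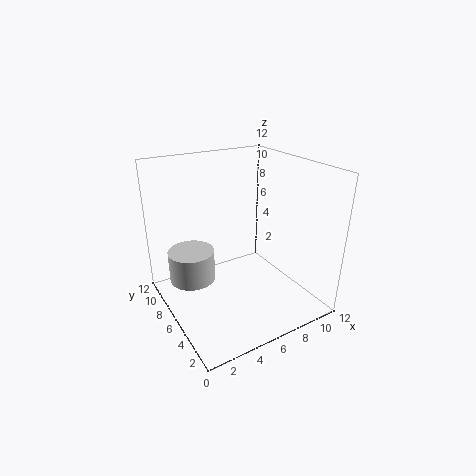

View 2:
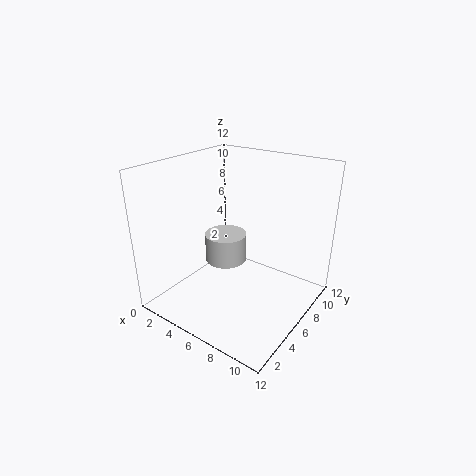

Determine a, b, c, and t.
a = 2.75; b = 8.5; c = 1.75; t = 2.75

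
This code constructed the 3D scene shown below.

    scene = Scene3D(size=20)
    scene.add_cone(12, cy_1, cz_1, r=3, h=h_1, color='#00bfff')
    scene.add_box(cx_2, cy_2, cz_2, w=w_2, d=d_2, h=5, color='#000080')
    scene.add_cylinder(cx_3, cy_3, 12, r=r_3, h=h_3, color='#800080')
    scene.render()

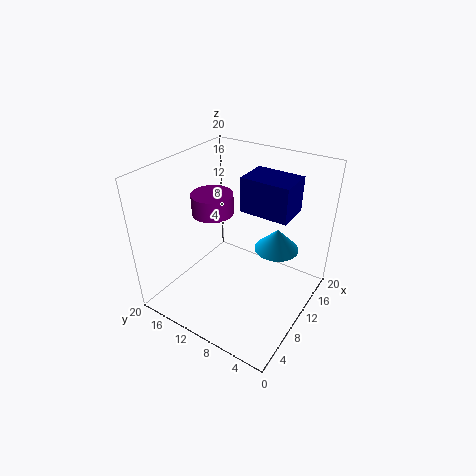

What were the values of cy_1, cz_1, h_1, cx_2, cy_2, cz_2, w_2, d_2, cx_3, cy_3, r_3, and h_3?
cy_1 = 5; cz_1 = 9; h_1 = 3; cx_2 = 12; cy_2 = 4; cz_2 = 13; w_2 = 5; d_2 = 7; cx_3 = 11; cy_3 = 15; r_3 = 3; h_3 = 3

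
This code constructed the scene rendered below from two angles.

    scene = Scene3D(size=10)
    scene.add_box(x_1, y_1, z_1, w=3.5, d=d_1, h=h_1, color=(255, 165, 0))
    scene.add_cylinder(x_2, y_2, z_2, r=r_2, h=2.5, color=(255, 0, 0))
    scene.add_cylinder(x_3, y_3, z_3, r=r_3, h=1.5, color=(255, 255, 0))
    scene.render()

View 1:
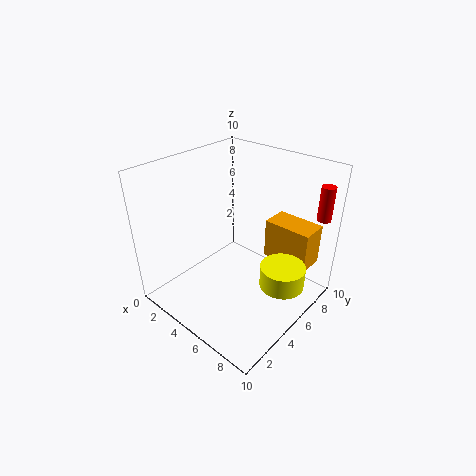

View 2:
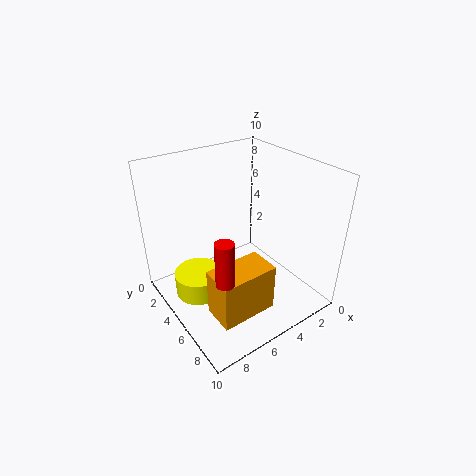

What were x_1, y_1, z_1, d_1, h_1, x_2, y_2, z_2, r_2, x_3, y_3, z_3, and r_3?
x_1 = 5.5, y_1 = 7.5, z_1 = 2.5, d_1 = 2, h_1 = 3, x_2 = 9, y_2 = 9.5, z_2 = 6, r_2 = 0.5, x_3 = 8.5, y_3 = 5.5, z_3 = 2.5, r_3 = 1.5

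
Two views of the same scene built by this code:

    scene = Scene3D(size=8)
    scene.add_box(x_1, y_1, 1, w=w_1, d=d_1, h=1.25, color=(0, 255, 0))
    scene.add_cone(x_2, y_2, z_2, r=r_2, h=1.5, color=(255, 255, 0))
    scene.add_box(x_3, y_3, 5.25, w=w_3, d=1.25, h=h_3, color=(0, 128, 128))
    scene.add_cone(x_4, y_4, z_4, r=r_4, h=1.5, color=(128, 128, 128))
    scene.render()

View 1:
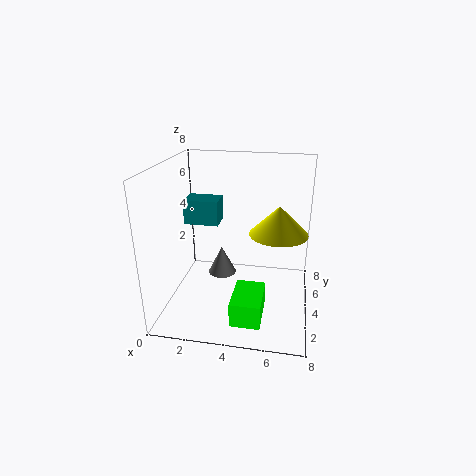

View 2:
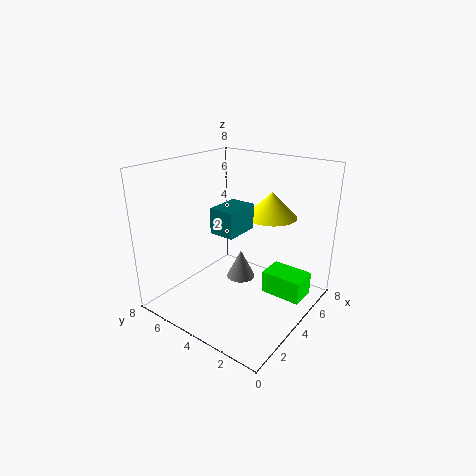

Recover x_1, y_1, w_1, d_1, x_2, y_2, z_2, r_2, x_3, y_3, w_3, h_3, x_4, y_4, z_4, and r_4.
x_1 = 4.25; y_1 = 0.25; w_1 = 1.5; d_1 = 2.25; x_2 = 6.25; y_2 = 3.25; z_2 = 4.75; r_2 = 1.5; x_3 = 1.5; y_3 = 2.5; w_3 = 1.75; h_3 = 1.25; x_4 = 3.25; y_4 = 3.25; z_4 = 2.25; r_4 = 0.75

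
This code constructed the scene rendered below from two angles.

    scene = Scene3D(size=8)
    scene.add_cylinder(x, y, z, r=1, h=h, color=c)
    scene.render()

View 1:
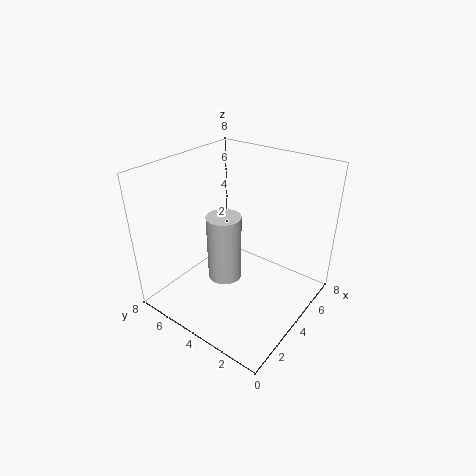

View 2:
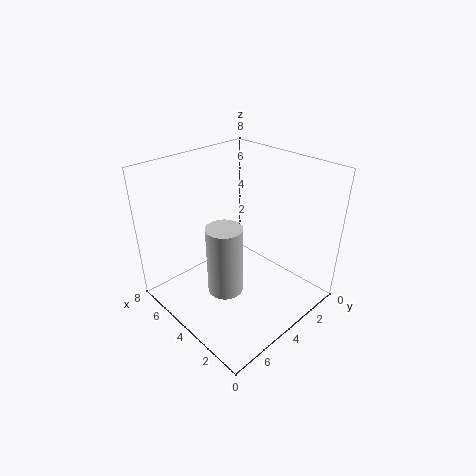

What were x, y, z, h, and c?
x = 4
y = 5
z = 1
h = 4
c = 'lightgray'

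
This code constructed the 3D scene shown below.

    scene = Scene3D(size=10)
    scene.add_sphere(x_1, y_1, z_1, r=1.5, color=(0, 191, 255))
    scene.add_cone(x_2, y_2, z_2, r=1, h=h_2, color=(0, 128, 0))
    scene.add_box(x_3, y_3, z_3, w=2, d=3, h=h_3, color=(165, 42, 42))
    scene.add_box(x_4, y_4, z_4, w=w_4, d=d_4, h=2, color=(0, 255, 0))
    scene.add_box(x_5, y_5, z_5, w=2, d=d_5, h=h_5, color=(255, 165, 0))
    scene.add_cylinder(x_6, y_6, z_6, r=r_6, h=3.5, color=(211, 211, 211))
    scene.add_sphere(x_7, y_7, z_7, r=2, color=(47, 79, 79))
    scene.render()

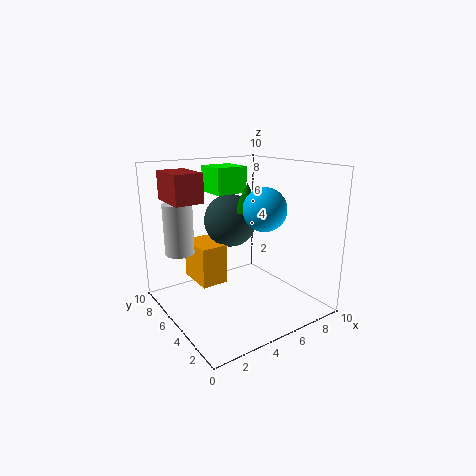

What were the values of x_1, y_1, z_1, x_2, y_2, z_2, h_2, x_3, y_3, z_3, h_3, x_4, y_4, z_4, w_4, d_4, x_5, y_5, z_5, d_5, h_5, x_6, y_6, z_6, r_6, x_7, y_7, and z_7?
x_1 = 6.5, y_1 = 4, z_1 = 7, x_2 = 6.5, y_2 = 6, z_2 = 6.5, h_2 = 2, x_3 = 1, y_3 = 6, z_3 = 7.5, h_3 = 2, x_4 = 5, y_4 = 7.5, z_4 = 7.5, w_4 = 2.5, d_4 = 2.5, x_5 = 3, y_5 = 6.5, z_5 = 1, d_5 = 3, h_5 = 3, x_6 = 1.5, y_6 = 7, z_6 = 4, r_6 = 1, x_7 = 6, y_7 = 7.5, z_7 = 5.5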